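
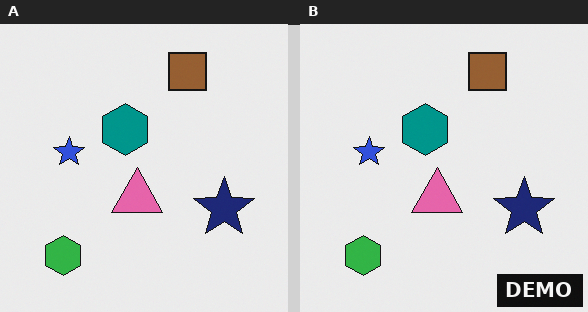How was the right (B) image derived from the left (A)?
Watermarked with the text "DEMO" in the lower-right corner.

A dark label reading "DEMO" appears in the lower-right corner.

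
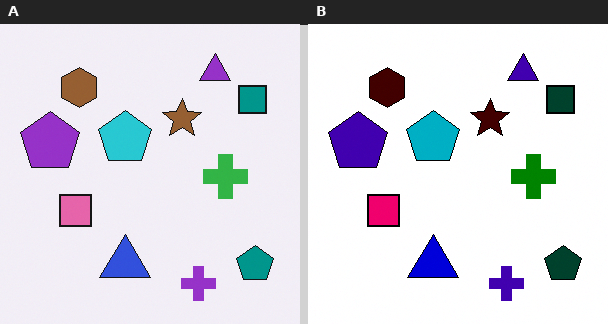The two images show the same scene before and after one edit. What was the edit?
It was given much higher contrast.

Tones are pushed away from mid-grey across the whole image — a global contrast change.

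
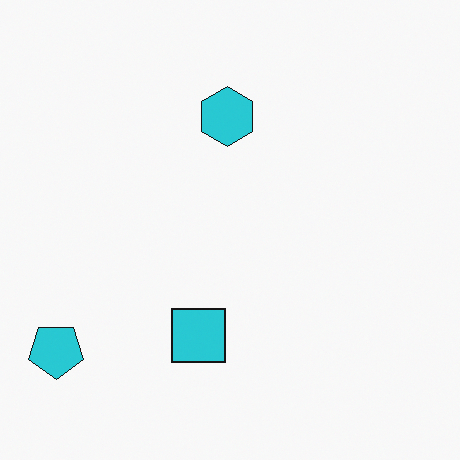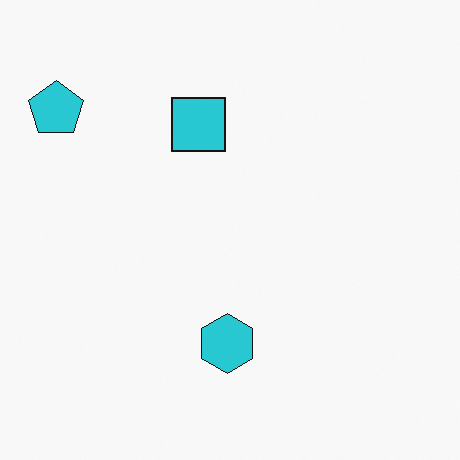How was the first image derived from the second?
The image was flipped vertically (top ↔ bottom).

The cyan pentagon is in the top-left of the second image and the bottom-left of the first — shapes on opposite sides of the horizontal midline have swapped in a mirror flip.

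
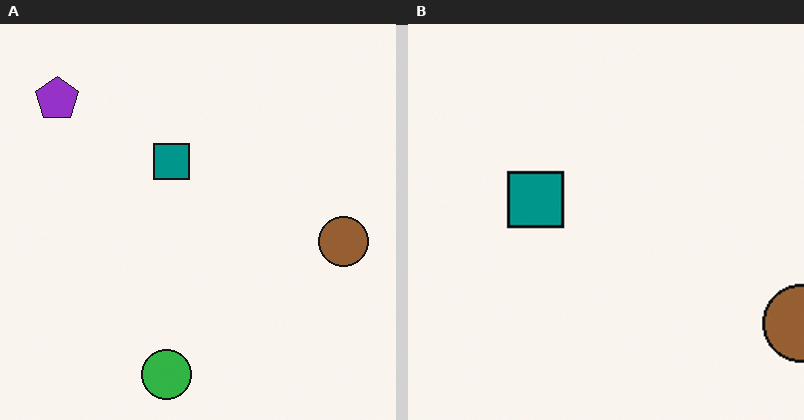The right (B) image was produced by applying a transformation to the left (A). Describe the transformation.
The transformation is: cropped to a modestly smaller region and rescaled.

The visible shapes are larger and the field of view is narrower; shapes near the original edges may be partly or wholly outside the frame — a crop-and-rescale.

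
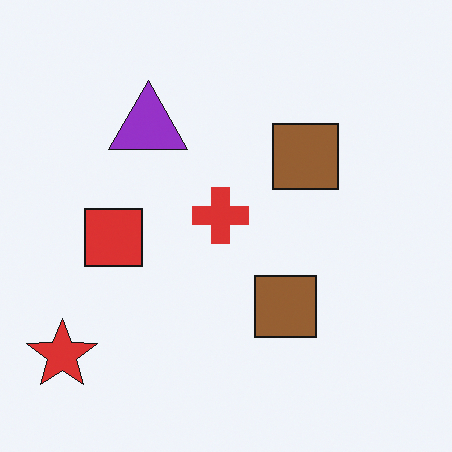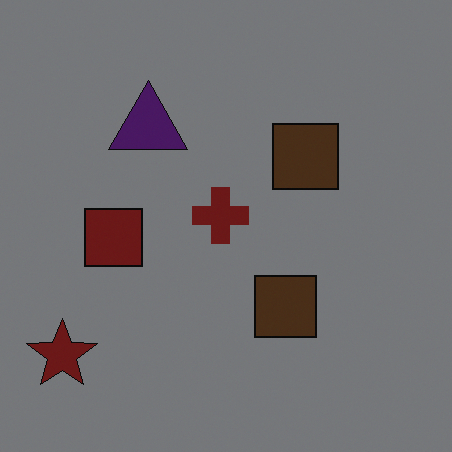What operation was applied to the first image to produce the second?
The second image is the first darkened a lot.

Every pixel — background and shapes alike — is uniformly darkened.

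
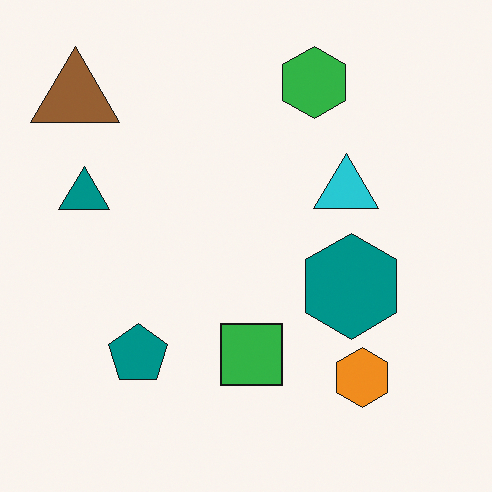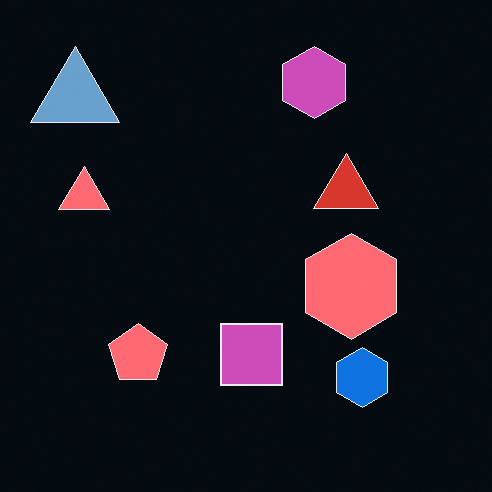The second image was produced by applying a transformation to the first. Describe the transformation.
The image was color-inverted (negative).

The light background has become dark and every shape's color is its complement — a photographic negative.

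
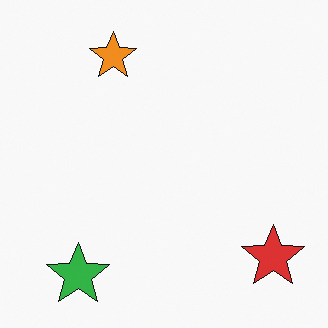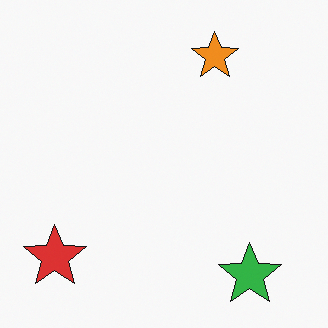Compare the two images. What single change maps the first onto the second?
The transformation is: flipped horizontally (left ↔ right).

The red star is in the bottom-right of the first image and the bottom-left of the second — shapes on opposite sides of the vertical midline have swapped in a mirror flip.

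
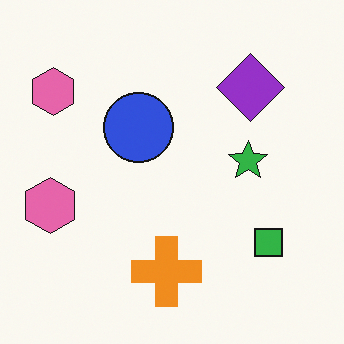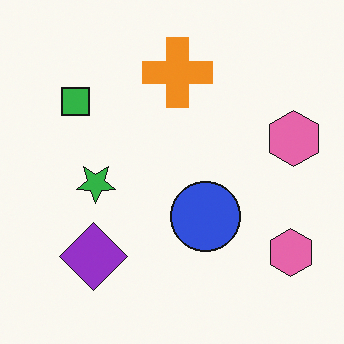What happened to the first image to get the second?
It was rotated 180°.

The green square sits in the bottom-right of the first image and the top-left of the second — consistent with a whole-image 180° rotation.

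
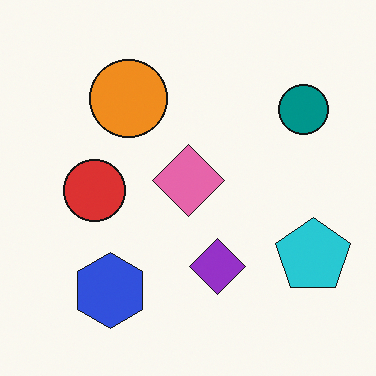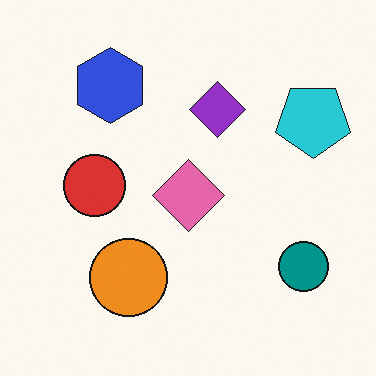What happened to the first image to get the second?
It was flipped vertically (top ↔ bottom).

The blue hexagon is in the bottom-left of the first image and the top-left of the second — shapes on opposite sides of the horizontal midline have swapped in a mirror flip.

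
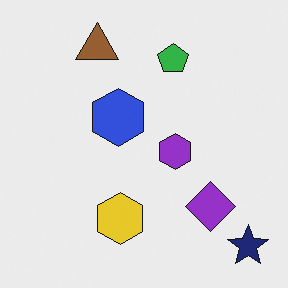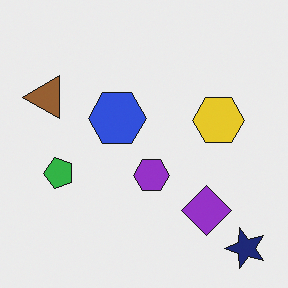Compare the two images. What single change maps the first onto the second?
The image was transposed (reflected across the top-left ↔ bottom-right diagonal).

Shapes have swapped their row and column positions — what was in the top-right is now in the bottom-left — a diagonal reflection.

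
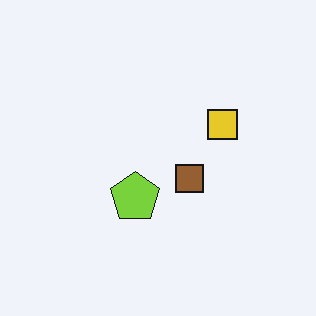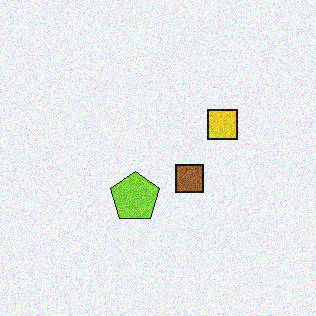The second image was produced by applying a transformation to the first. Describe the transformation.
It was degraded with visible gaussian noise.

Random speckle covers the whole image, including the flat background.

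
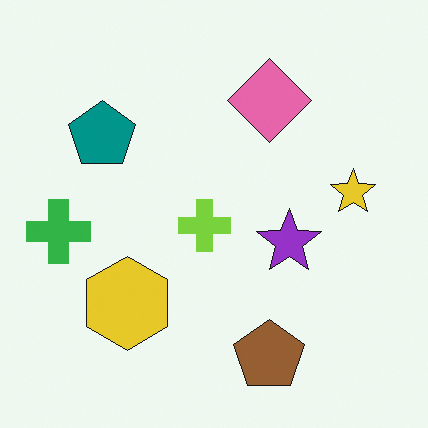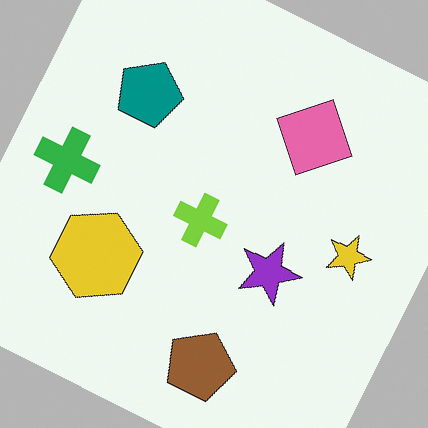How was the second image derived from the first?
The transformation is: rotated clockwise by a moderate amount.

Every shape is tilted by the same angle and the image corners show triangular fill wedges — a whole-image rotation by a non-right angle.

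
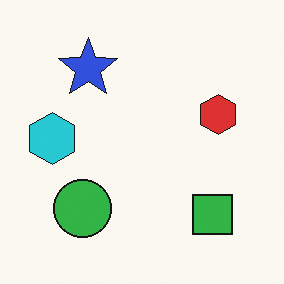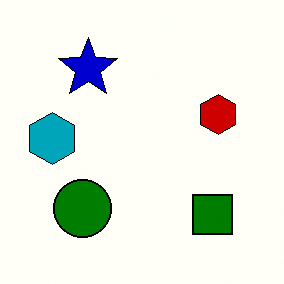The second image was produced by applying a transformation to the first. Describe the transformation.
The second image is the first boosted in contrast.

Tones are pushed away from mid-grey across the whole image — a global contrast change.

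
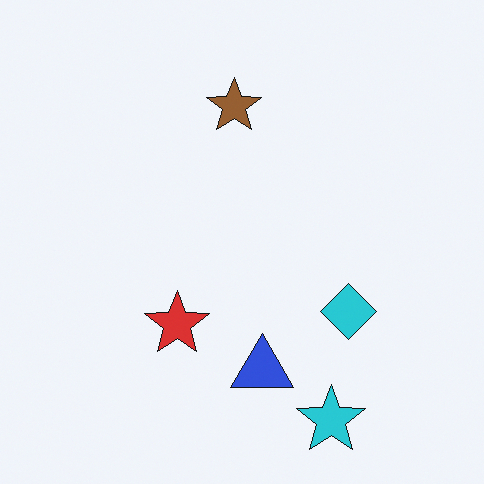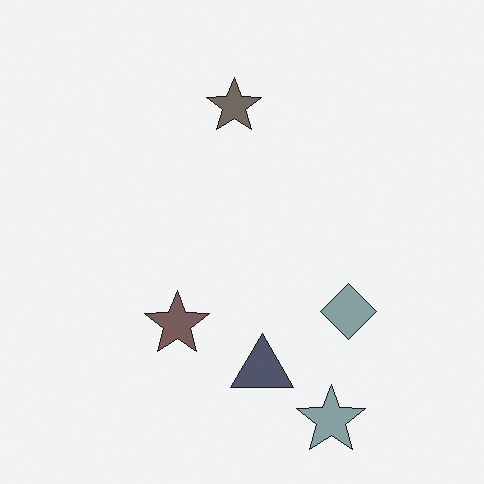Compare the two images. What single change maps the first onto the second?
Made much more muted (saturation change).

All colors are more muted and greyish — a global saturation change.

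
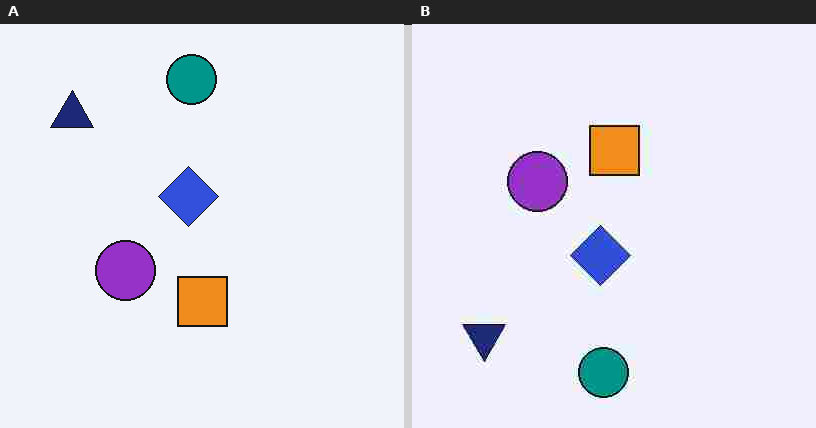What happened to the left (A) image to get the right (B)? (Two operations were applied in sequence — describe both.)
This is the original image flipped vertically (top ↔ bottom), then degraded with heavy JPEG compression.

The teal circle is in the top of the left (A) image and the bottom of the right (B) — shapes on opposite sides of the horizontal midline have swapped in a mirror flip. Blocky 8×8 compression artifacts appear around shape edges and the flat background shows ringing — characteristic JPEG degradation.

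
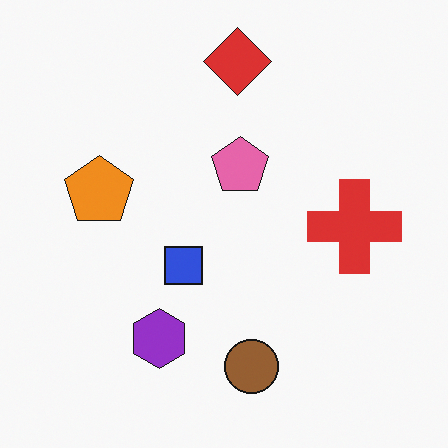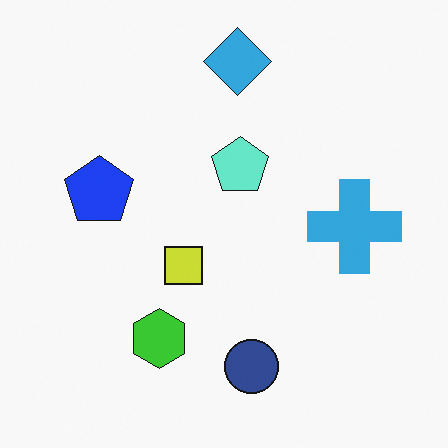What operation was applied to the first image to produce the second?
The second image is the first hue-shifted by a large amount.

Every shape's color has rotated by the same amount around the hue wheel — a uniform hue shift.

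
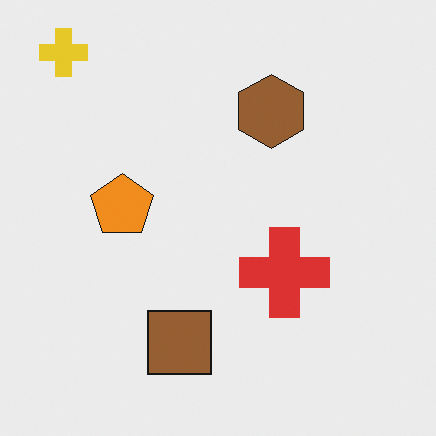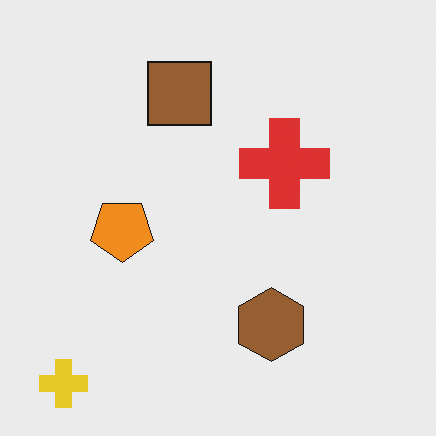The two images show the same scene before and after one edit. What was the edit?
It was flipped vertically (top ↔ bottom).

The yellow cross is in the top-left of the first image and the bottom-left of the second — shapes on opposite sides of the horizontal midline have swapped in a mirror flip.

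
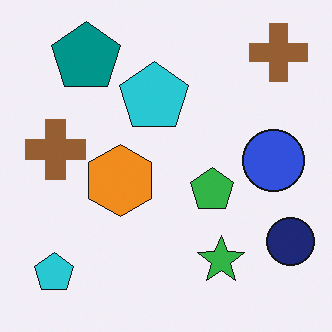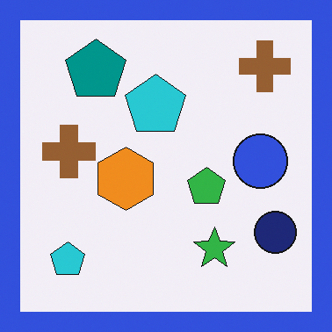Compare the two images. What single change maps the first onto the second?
The image was framed with a blue border.

A solid blue frame runs around the edge of the second image, with the content slightly shrunk inside it.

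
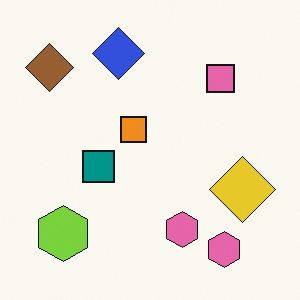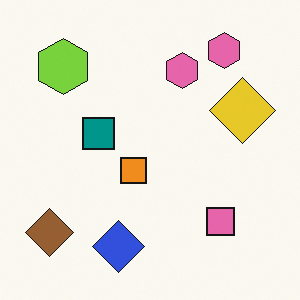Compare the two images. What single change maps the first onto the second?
The transformation is: flipped vertically (top ↔ bottom).

The blue diamond is in the top of the first image and the bottom of the second — shapes on opposite sides of the horizontal midline have swapped in a mirror flip.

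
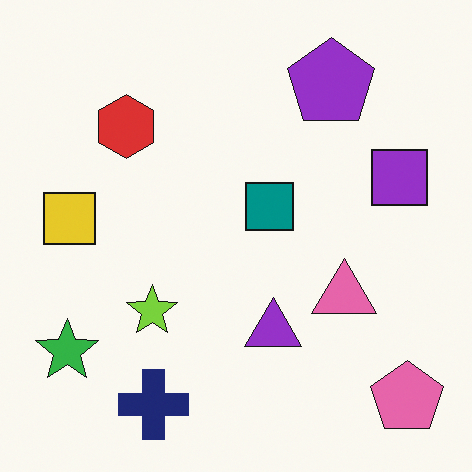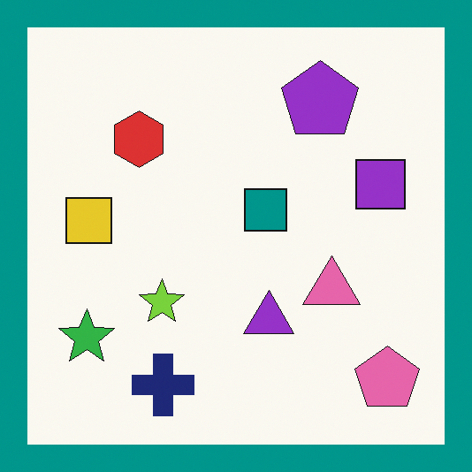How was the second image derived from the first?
Framed with a teal border.

A solid teal frame runs around the edge of the second image, with the content slightly shrunk inside it.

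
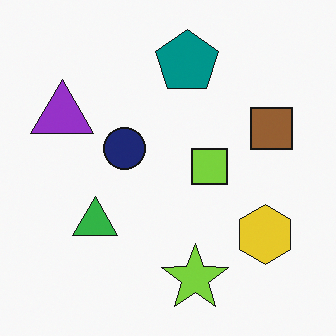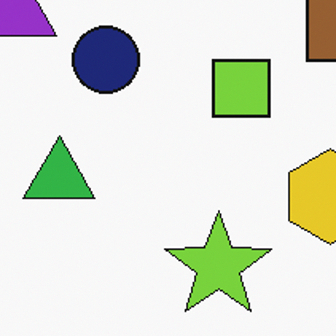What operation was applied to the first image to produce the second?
It was cropped slightly and scaled back up.

The visible shapes are larger and the field of view is narrower; shapes near the original edges may be partly or wholly outside the frame — a crop-and-rescale.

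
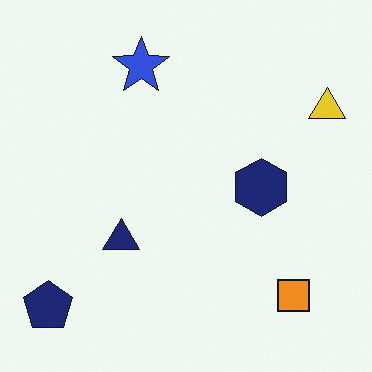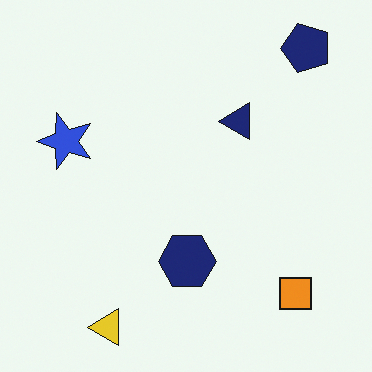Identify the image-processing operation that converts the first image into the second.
It was transposed (reflected across the top-left ↔ bottom-right diagonal).

Shapes have swapped their row and column positions — what was in the top-right is now in the bottom-left — a diagonal reflection.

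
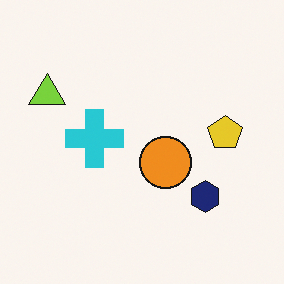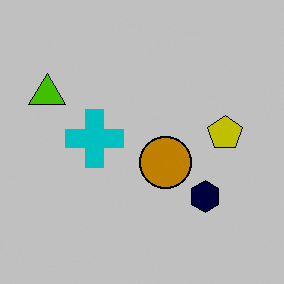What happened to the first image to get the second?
This is the original image heavily posterized to just a handful of flat colors.

Each flat color has snapped to a coarser quantized level — most visibly, the near-white background has dropped to a flat grey.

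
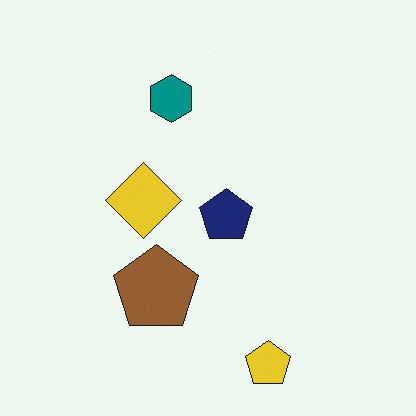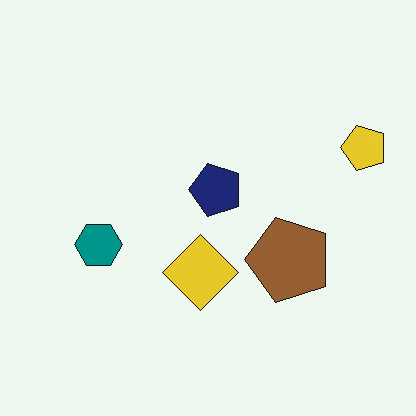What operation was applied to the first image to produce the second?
The second image is the first rotated 90° counter-clockwise.

The yellow pentagon sits in the bottom of the first image and the right of the second — consistent with a whole-image 90° counter-clockwise rotation.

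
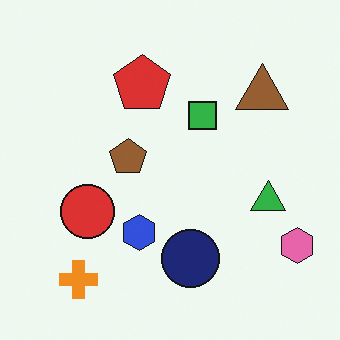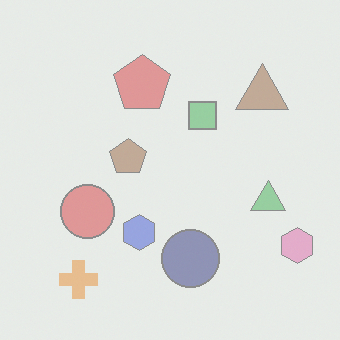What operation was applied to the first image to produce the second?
This is the original image given much lower contrast.

Tones are pushed toward mid-grey across the whole image — a global contrast change.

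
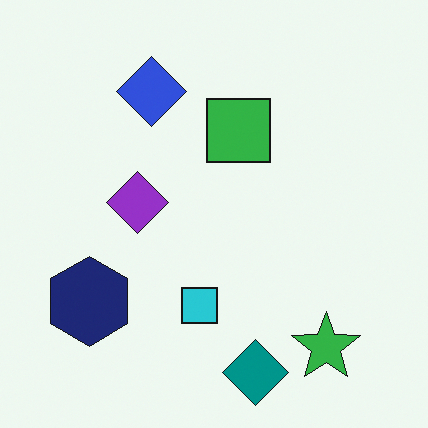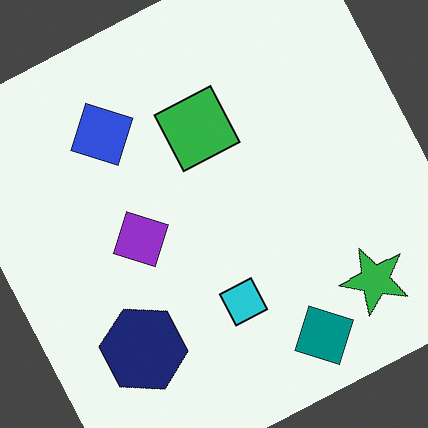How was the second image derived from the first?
Rotated counter-clockwise by a clearly visible amount.

Every shape is tilted by the same angle and the image corners show triangular fill wedges — a whole-image rotation by a non-right angle.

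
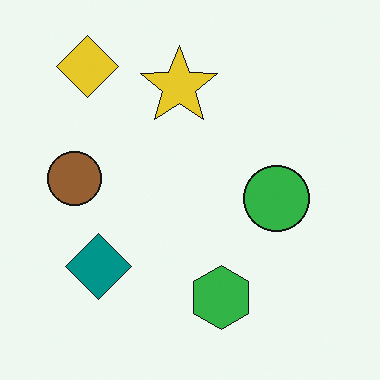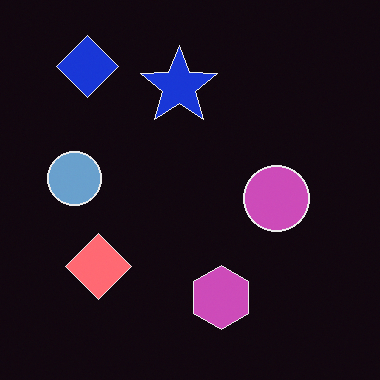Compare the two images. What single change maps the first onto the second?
Color-inverted (negative).

The light background has become dark and every shape's color is its complement — a photographic negative.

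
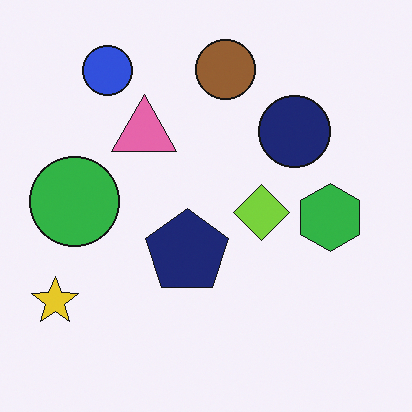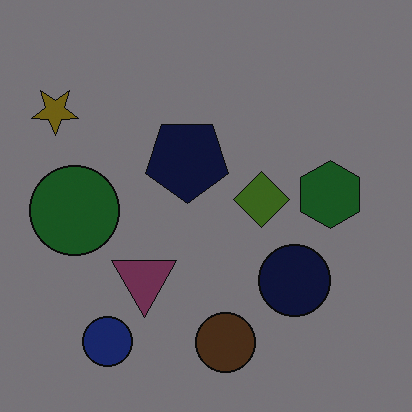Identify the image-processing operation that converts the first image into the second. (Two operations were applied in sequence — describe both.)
It was flipped vertically (top ↔ bottom), then substantially darkened.

The brown circle is in the top of the first image and the bottom of the second — shapes on opposite sides of the horizontal midline have swapped in a mirror flip. Every pixel — background and shapes alike — is uniformly darkened.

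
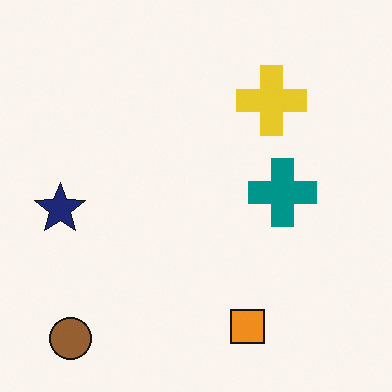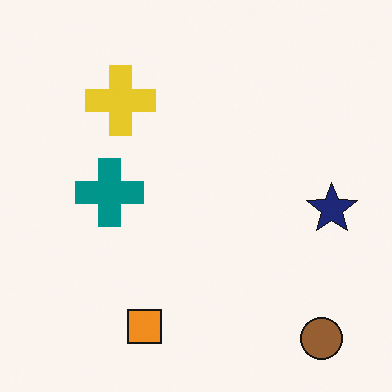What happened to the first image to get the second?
The transformation is: flipped horizontally (left ↔ right).

The navy star is in the left of the first image and the right of the second — shapes on opposite sides of the vertical midline have swapped in a mirror flip.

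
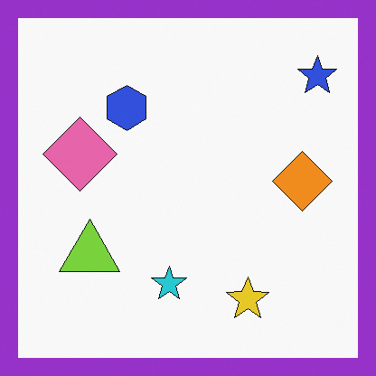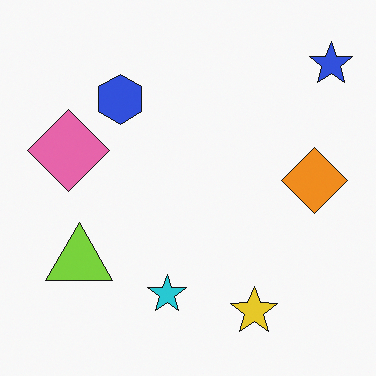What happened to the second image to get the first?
This is the original image framed with a purple border.

A solid purple frame runs around the edge of the first image, with the content slightly shrunk inside it.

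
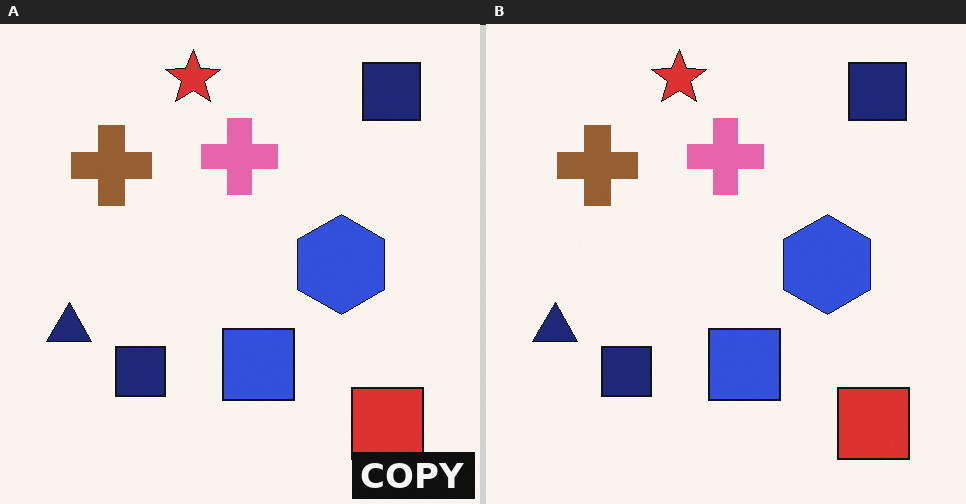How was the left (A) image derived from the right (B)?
The left (A) image is the right (B) watermarked with the text "COPY" in the lower-right corner.

A dark label reading "COPY" appears in the lower-right corner.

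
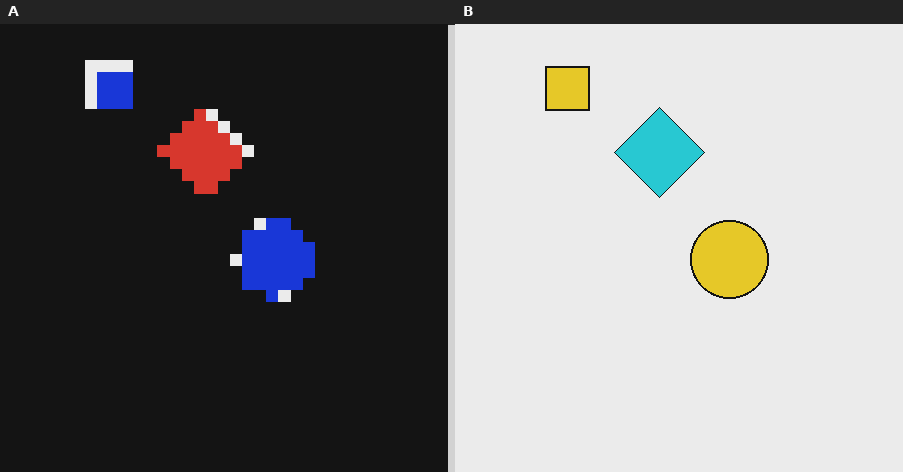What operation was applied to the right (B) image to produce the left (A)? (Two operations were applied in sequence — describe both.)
This is the original image color-inverted (negative), then heavily pixelated into large blocks.

The light background has become dark and every shape's color is its complement — a photographic negative. Shapes are reduced to large square blocks; fine edges and outlines are lost — a downscale-then-upscale (mosaic) effect.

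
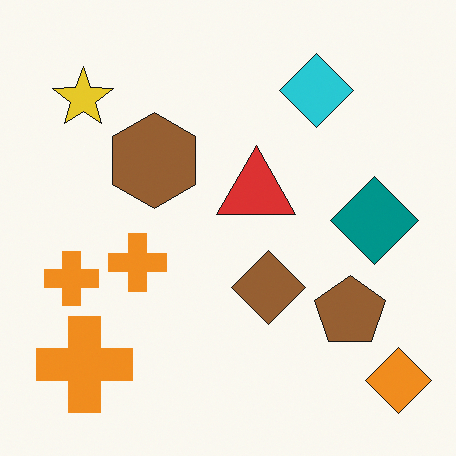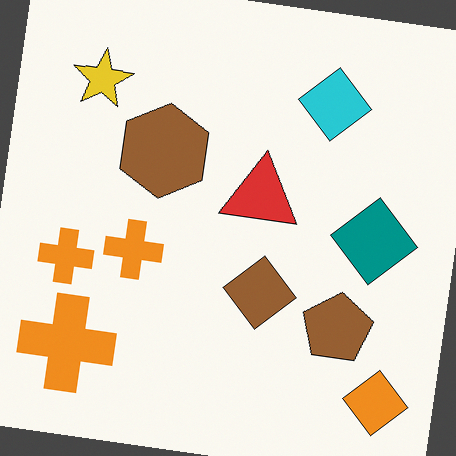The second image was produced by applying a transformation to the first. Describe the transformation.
This is the original image rotated clockwise by a slight angle.

Every shape is tilted by the same angle and the image corners show triangular fill wedges — a whole-image rotation by a non-right angle.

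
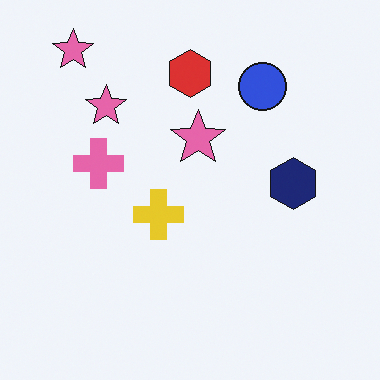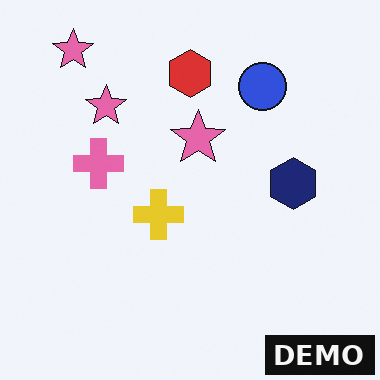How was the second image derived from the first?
The transformation is: watermarked with the text "DEMO" in the lower-right corner.

A dark label reading "DEMO" appears in the lower-right corner.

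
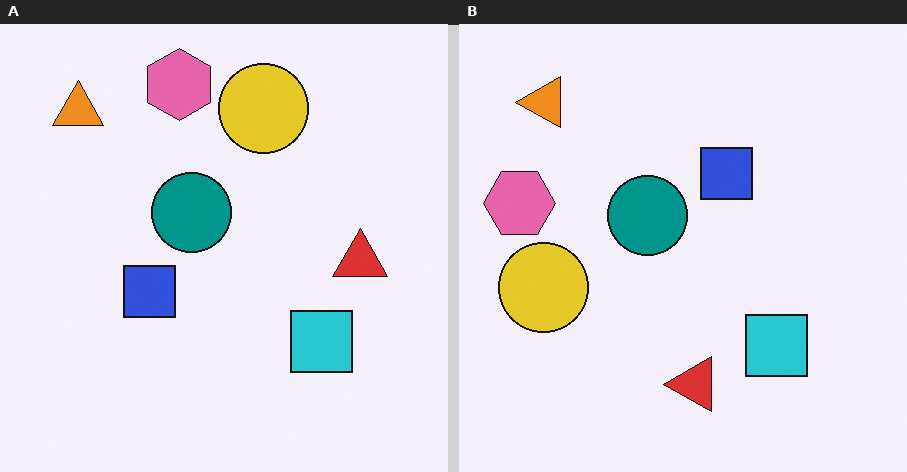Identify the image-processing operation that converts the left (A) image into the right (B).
This is the original image transposed (reflected across the top-left ↔ bottom-right diagonal).

Shapes have swapped their row and column positions — what was in the top-right is now in the bottom-left — a diagonal reflection.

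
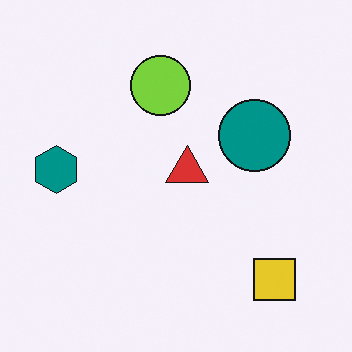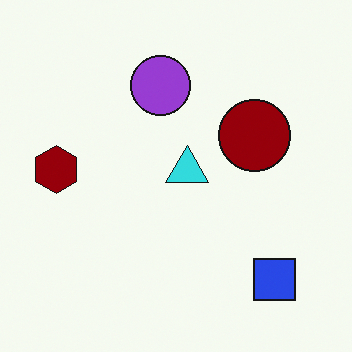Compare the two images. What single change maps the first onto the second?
The transformation is: hue-shifted by a large amount.

Every shape's color has rotated by the same amount around the hue wheel — a uniform hue shift.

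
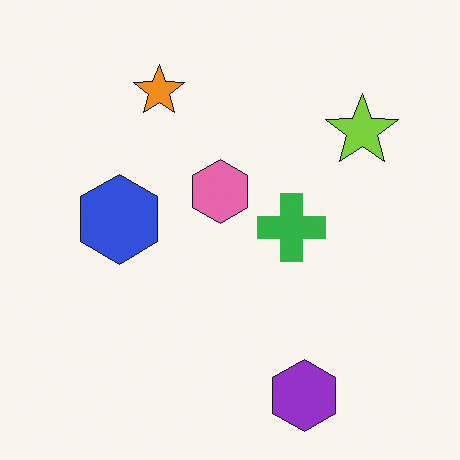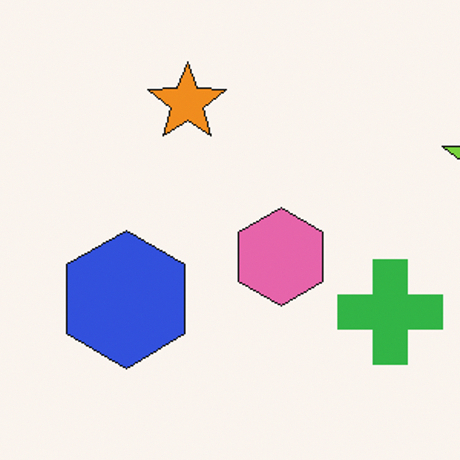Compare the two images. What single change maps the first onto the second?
The image was cropped to a modestly smaller region and rescaled.

The visible shapes are larger and the field of view is narrower; shapes near the original edges may be partly or wholly outside the frame — a crop-and-rescale.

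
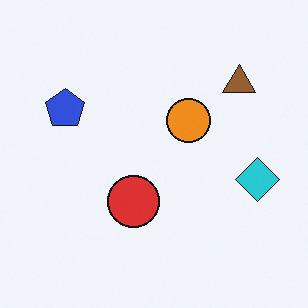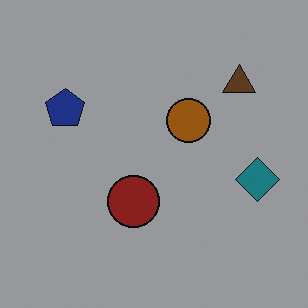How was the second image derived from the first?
The transformation is: substantially darkened.

Every pixel — background and shapes alike — is uniformly darkened.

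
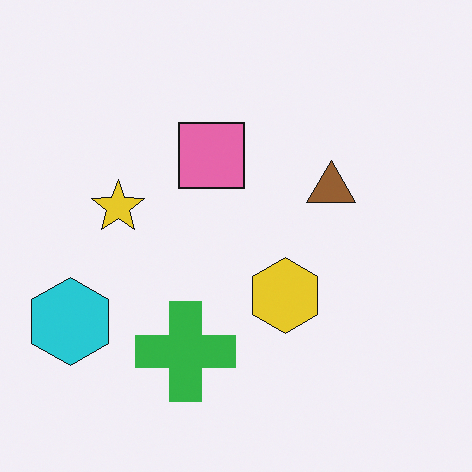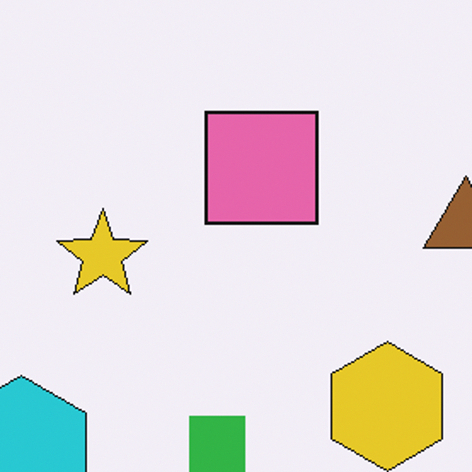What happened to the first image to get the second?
The image was cropped to a noticeably smaller region and rescaled.

The visible shapes are larger and the field of view is narrower; shapes near the original edges may be partly or wholly outside the frame — a crop-and-rescale.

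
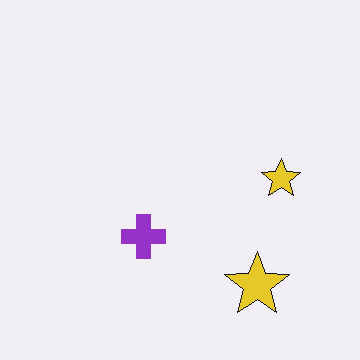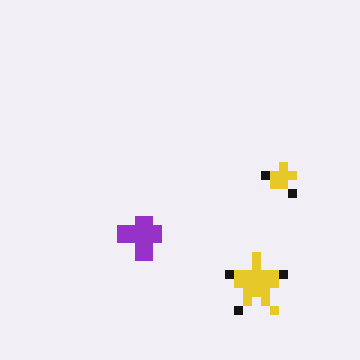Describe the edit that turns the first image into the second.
The second image is the first heavily pixelated into large blocks.

Shapes are reduced to large square blocks; fine edges and outlines are lost — a downscale-then-upscale (mosaic) effect.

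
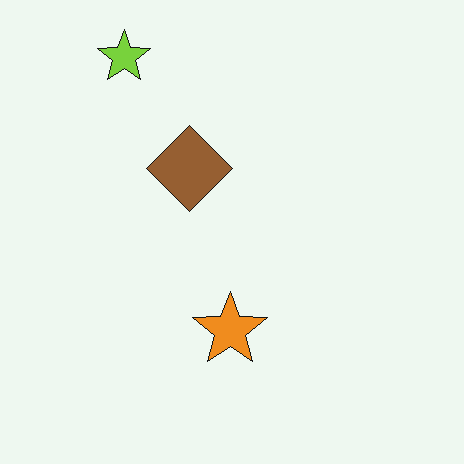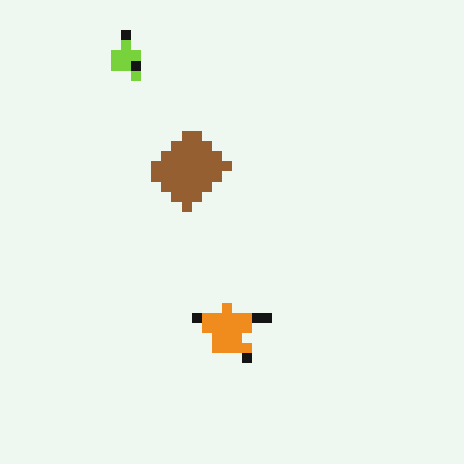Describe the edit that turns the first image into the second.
This is the original image coarsely pixelated.

Shapes are reduced to large square blocks; fine edges and outlines are lost — a downscale-then-upscale (mosaic) effect.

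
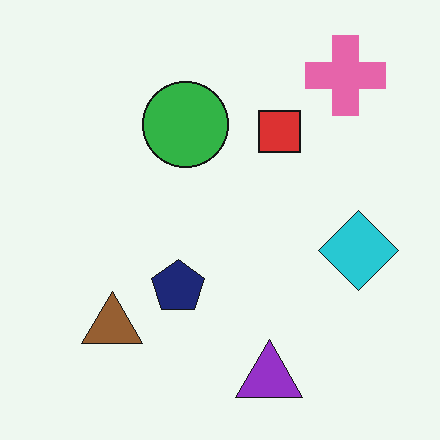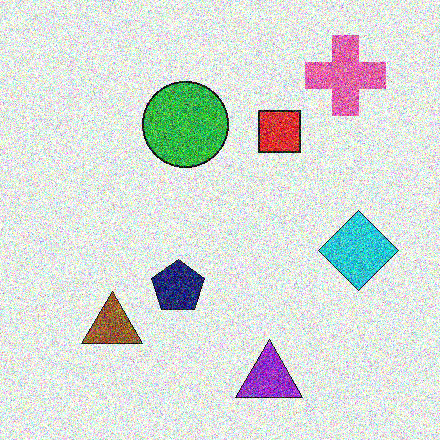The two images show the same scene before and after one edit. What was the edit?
The second image is the first degraded with strong gaussian noise.

Random speckle covers the whole image, including the flat background.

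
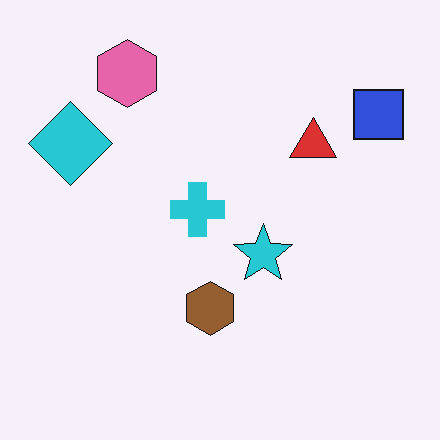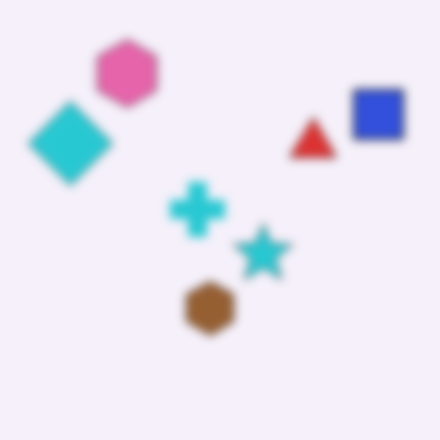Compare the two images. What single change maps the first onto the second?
It was moderately blurred.

Shape edges and outlines are uniformly softened across the whole image.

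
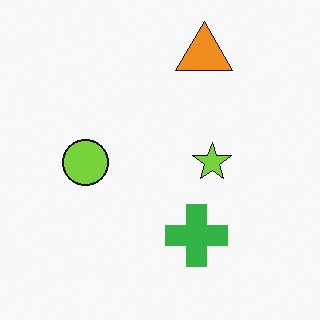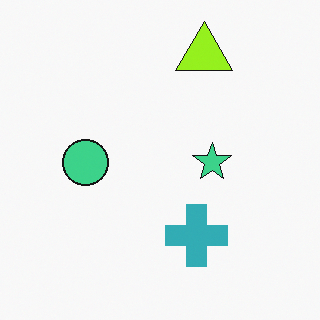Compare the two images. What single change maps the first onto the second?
The second image is the first hue-shifted slightly.

Every shape's color has rotated by the same amount around the hue wheel — a uniform hue shift.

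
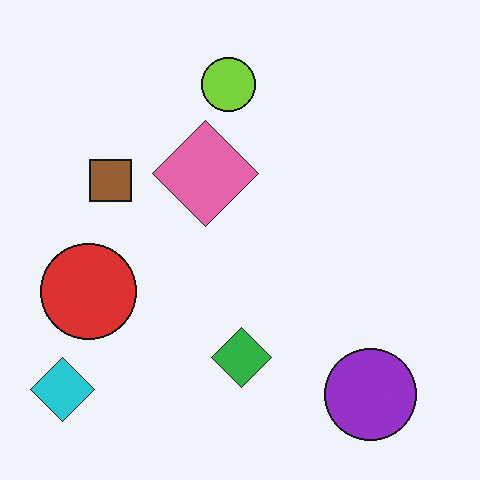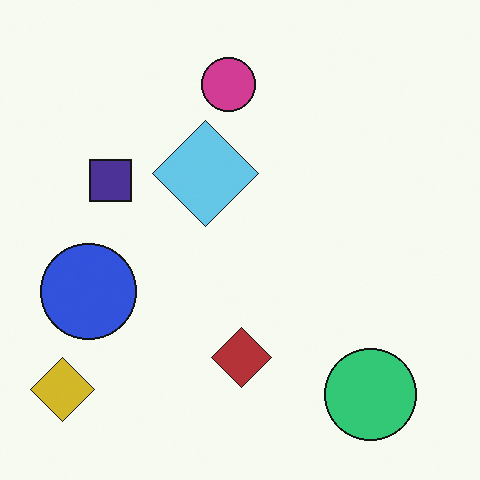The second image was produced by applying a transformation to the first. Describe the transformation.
The second image is the first hue-shifted through roughly half the color wheel.

Every shape's color has rotated by the same amount around the hue wheel — a uniform hue shift.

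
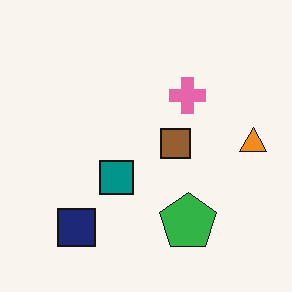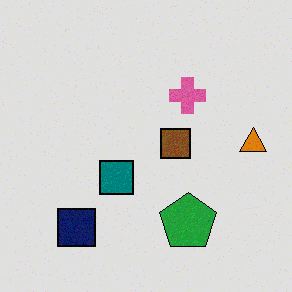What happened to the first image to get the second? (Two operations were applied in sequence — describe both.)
The transformation is: degraded with a light layer of grain, then moderately posterized.

Random speckle covers the whole image, including the flat background. Each flat color has snapped to a coarser quantized level — most visibly, the near-white background has dropped to a flat grey.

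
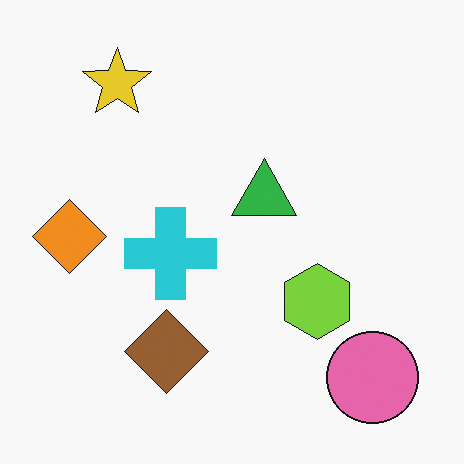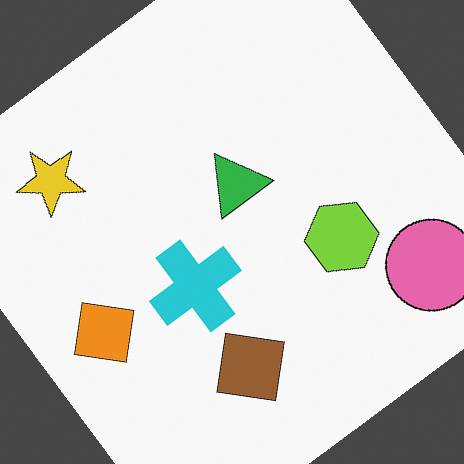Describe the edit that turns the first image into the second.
It was rotated counter-clockwise by a large amount — several tens of degrees.

Every shape is tilted by the same angle and the image corners show triangular fill wedges — a whole-image rotation by a non-right angle.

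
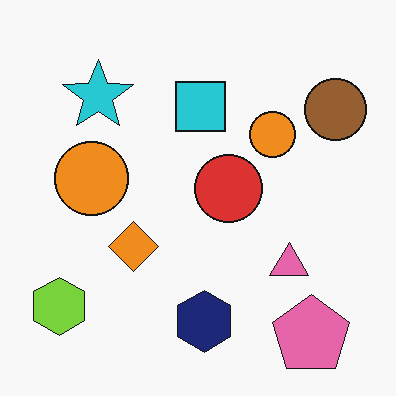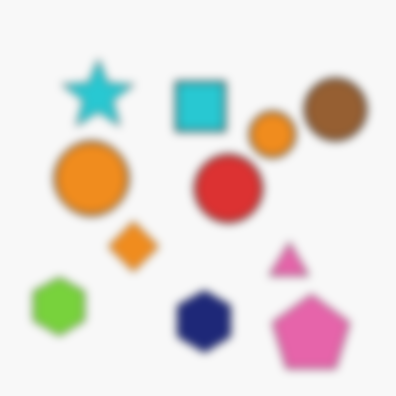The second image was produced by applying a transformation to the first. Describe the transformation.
Moderately blurred.

Shape edges and outlines are uniformly softened across the whole image.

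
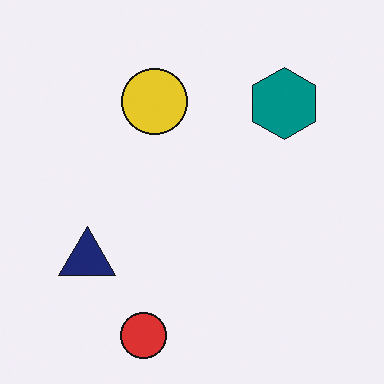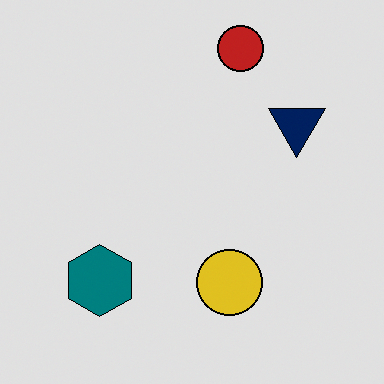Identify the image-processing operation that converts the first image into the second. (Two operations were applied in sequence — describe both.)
It was rotated 180°, then moderately posterized.

The red circle sits in the bottom of the first image and the top of the second — consistent with a whole-image 180° rotation. Each flat color has snapped to a coarser quantized level — most visibly, the near-white background has dropped to a flat grey.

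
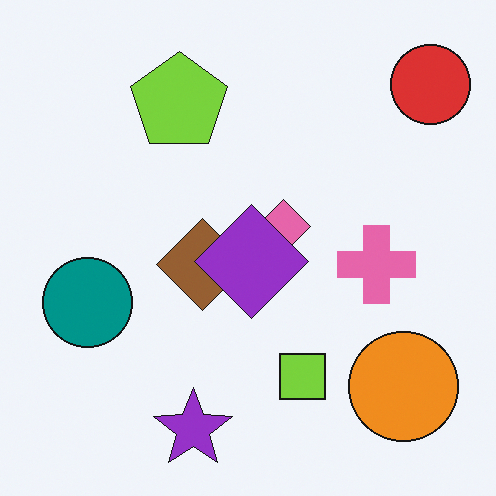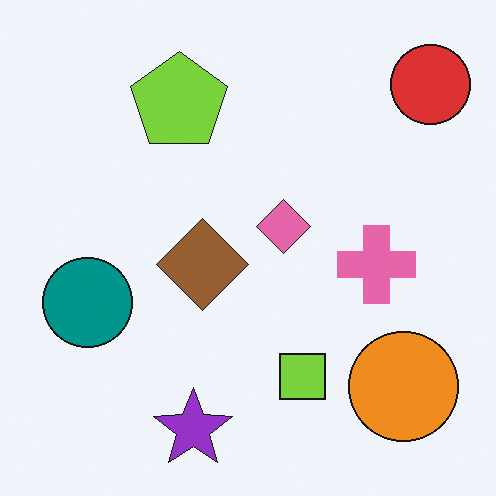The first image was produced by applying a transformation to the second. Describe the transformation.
It was overlaid with an additional purple diamond.

A purple diamond appears in the first image that is absent from the second.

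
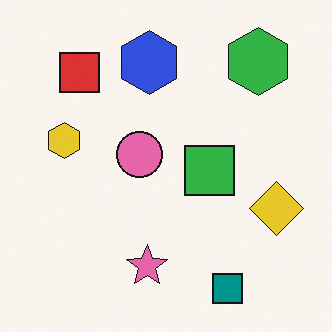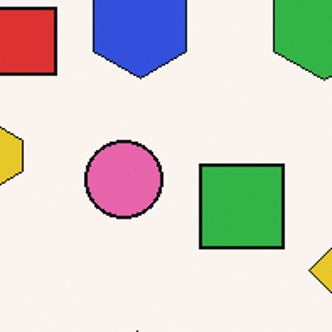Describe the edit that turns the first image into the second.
The image was cropped tightly and scaled back up.

The visible shapes are larger and the field of view is narrower; shapes near the original edges may be partly or wholly outside the frame — a crop-and-rescale.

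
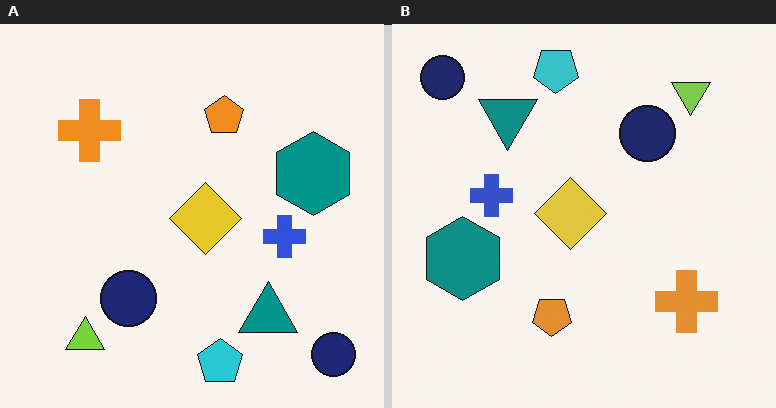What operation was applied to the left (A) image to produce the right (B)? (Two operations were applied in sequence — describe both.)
The transformation is: rotated 180°, then slightly desaturated.

The lime triangle sits in the bottom-left of the left (A) image and the top-right of the right (B) — consistent with a whole-image 180° rotation. All colors are more muted and greyish — a global saturation change.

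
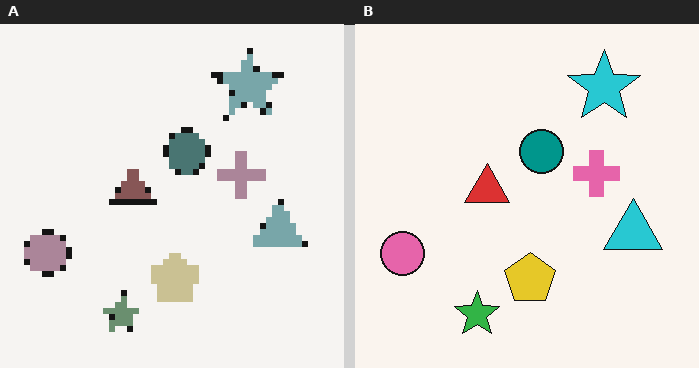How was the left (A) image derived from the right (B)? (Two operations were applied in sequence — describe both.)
The image was heavily desaturated, then moderately pixelated.

All colors are more muted and greyish — a global saturation change. Shapes are reduced to large square blocks; fine edges and outlines are lost — a downscale-then-upscale (mosaic) effect.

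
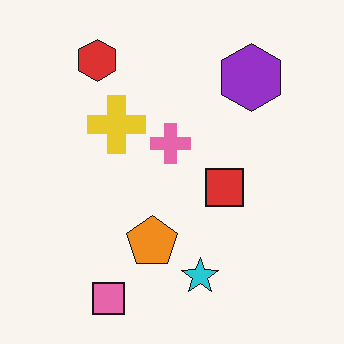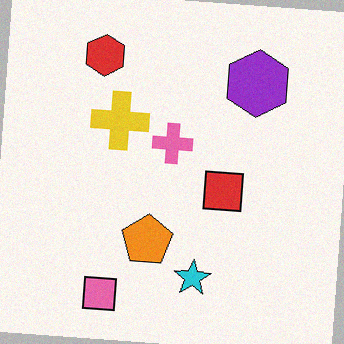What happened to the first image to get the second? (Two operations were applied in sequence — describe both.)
The image was rotated clockwise by a small amount, then degraded with subtle gaussian noise.

Every shape is tilted by the same angle and the image corners show triangular fill wedges — a whole-image rotation by a non-right angle. Random speckle covers the whole image, including the flat background.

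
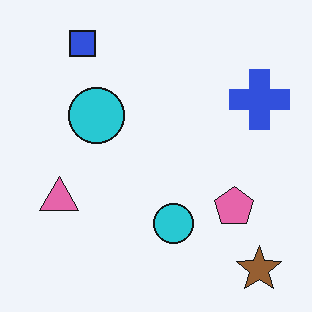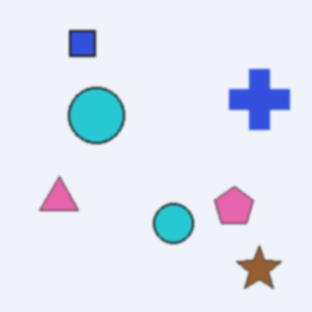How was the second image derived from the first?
Given a subtle gaussian blur.

Shape edges and outlines are uniformly softened across the whole image.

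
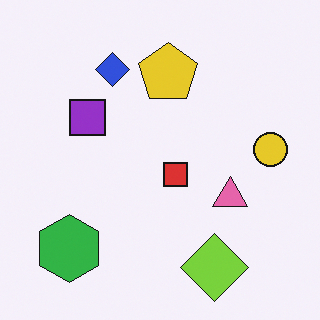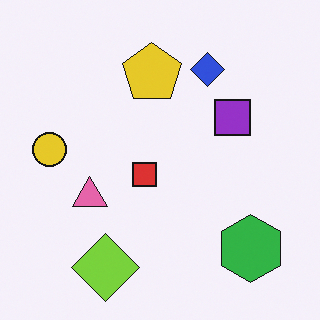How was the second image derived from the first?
The transformation is: flipped horizontally (left ↔ right).

The yellow circle is in the right of the first image and the left of the second — shapes on opposite sides of the vertical midline have swapped in a mirror flip.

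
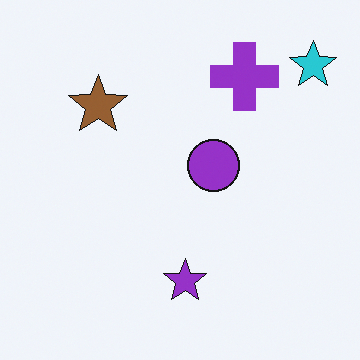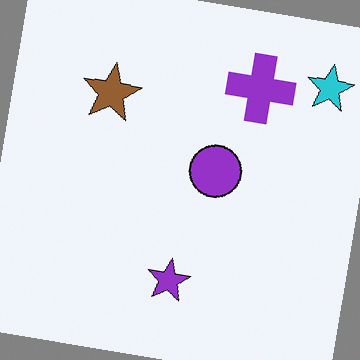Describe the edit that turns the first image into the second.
The transformation is: rotated clockwise by a small amount.

Every shape is tilted by the same angle and the image corners show triangular fill wedges — a whole-image rotation by a non-right angle.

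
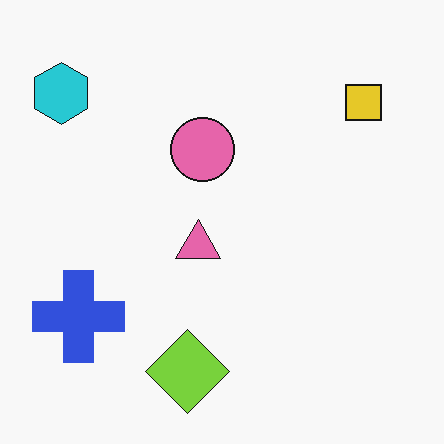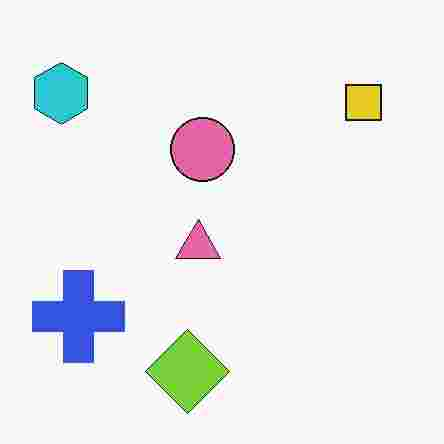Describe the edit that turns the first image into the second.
It was degraded with heavy JPEG compression.

Blocky 8×8 compression artifacts appear around shape edges and the flat background shows ringing — characteristic JPEG degradation.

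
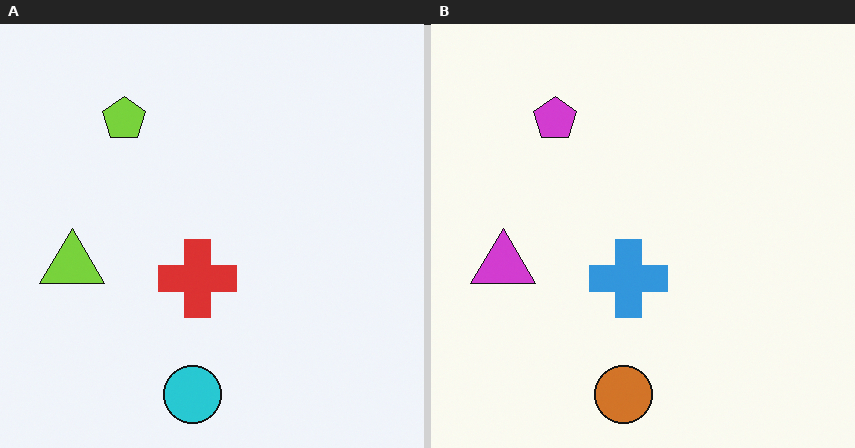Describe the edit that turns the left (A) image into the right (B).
This is the original image hue-shifted through roughly half the color wheel.

Every shape's color has rotated by the same amount around the hue wheel — a uniform hue shift.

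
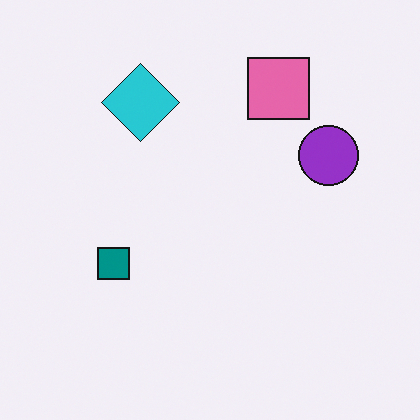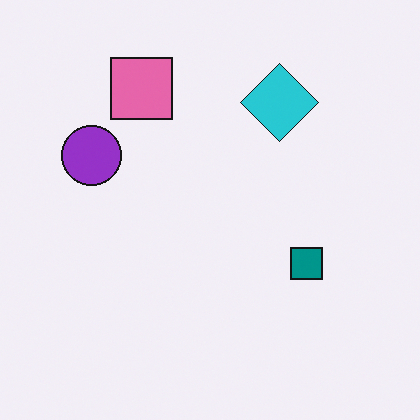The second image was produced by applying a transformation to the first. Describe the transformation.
The transformation is: flipped horizontally (left ↔ right).

The purple circle is in the right of the first image and the left of the second — shapes on opposite sides of the vertical midline have swapped in a mirror flip.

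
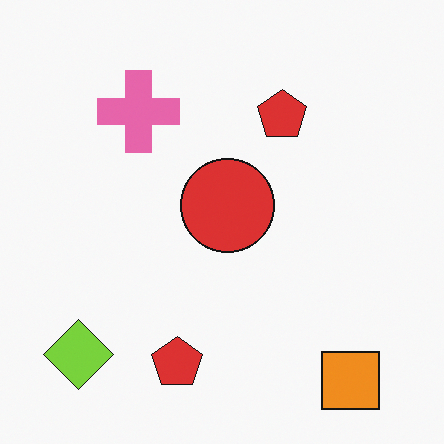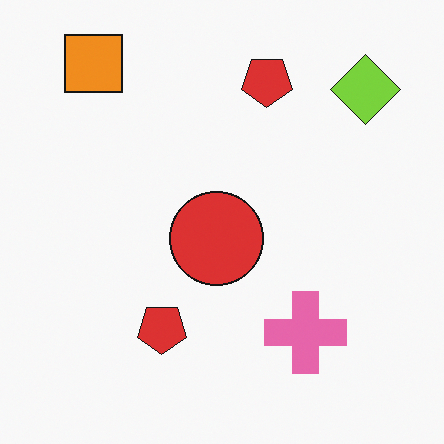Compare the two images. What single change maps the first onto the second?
The transformation is: rotated 180°.

The orange square sits in the bottom-right of the first image and the top-left of the second — consistent with a whole-image 180° rotation.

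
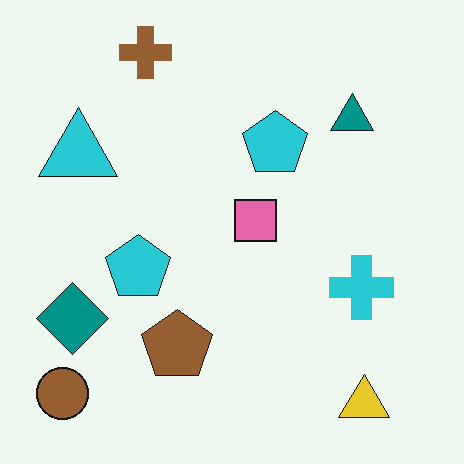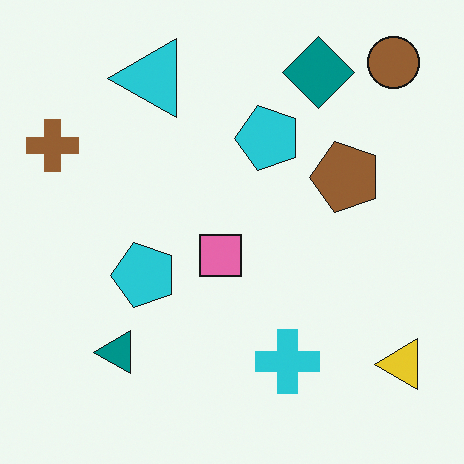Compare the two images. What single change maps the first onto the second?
The second image is the first transposed (reflected across the top-left ↔ bottom-right diagonal).

Shapes have swapped their row and column positions — what was in the top-right is now in the bottom-left — a diagonal reflection.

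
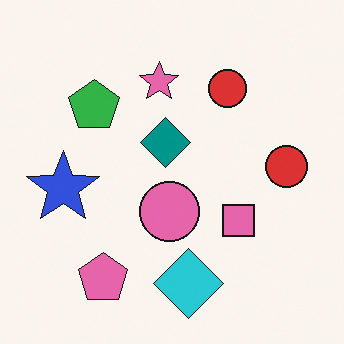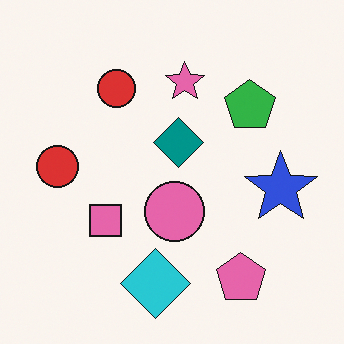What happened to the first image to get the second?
This is the original image flipped horizontally (left ↔ right).

The blue star is in the left of the first image and the right of the second — shapes on opposite sides of the vertical midline have swapped in a mirror flip.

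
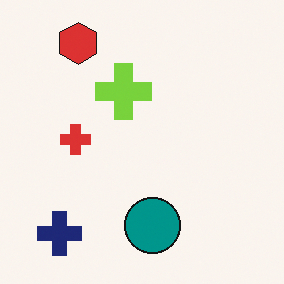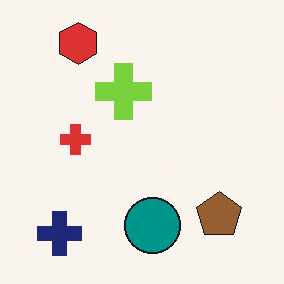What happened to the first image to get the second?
The image was overlaid with an additional brown pentagon.

A brown pentagon appears in the second image that is absent from the first.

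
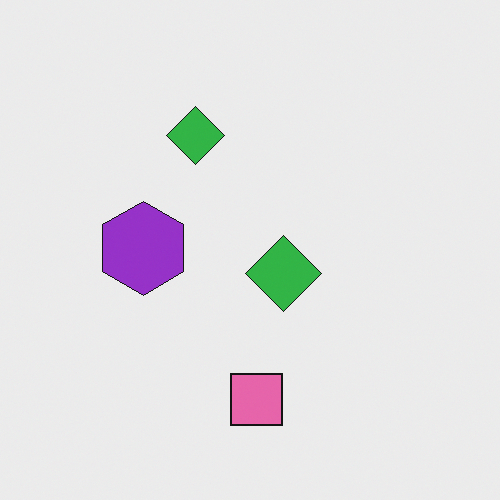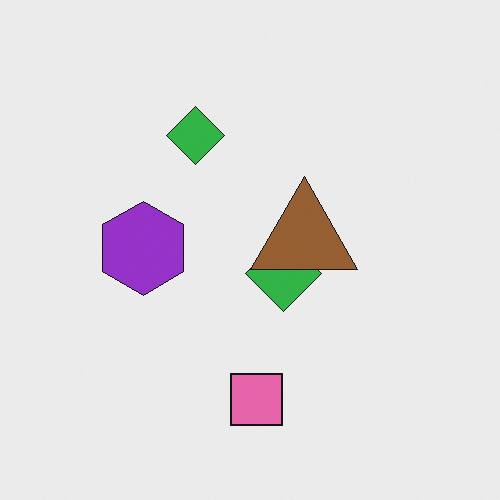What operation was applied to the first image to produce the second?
This is the original image overlaid with an additional brown triangle.

A brown triangle appears in the second image that is absent from the first.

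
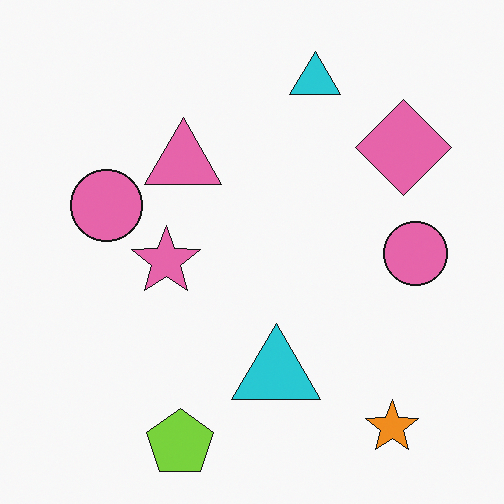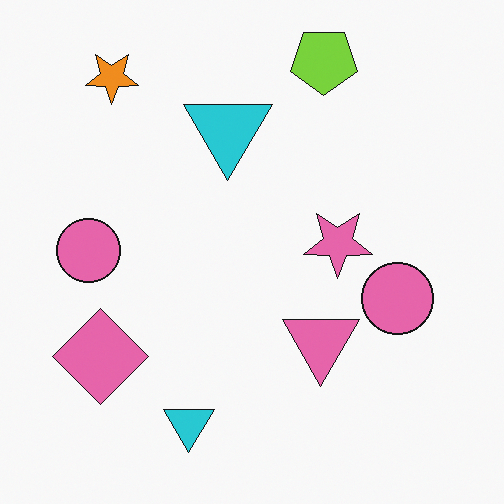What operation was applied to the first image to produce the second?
Rotated 180°.

The orange star sits in the bottom-right of the first image and the top-left of the second — consistent with a whole-image 180° rotation.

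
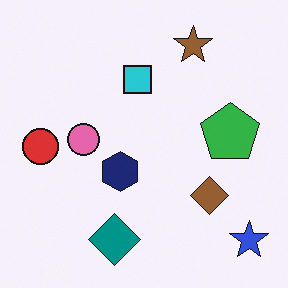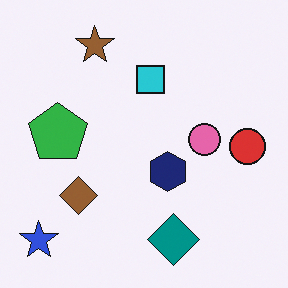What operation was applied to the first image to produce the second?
The image was flipped horizontally (left ↔ right).

The blue star is in the bottom-right of the first image and the bottom-left of the second — shapes on opposite sides of the vertical midline have swapped in a mirror flip.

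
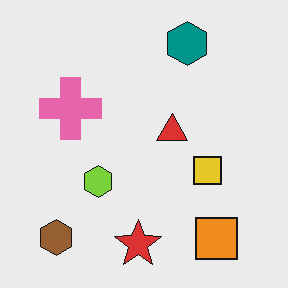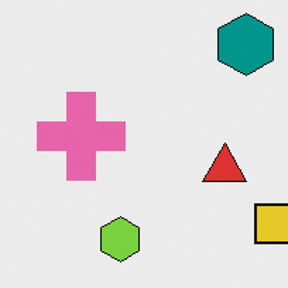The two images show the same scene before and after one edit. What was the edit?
This is the original image cropped to a modestly smaller region and rescaled.

The visible shapes are larger and the field of view is narrower; shapes near the original edges may be partly or wholly outside the frame — a crop-and-rescale.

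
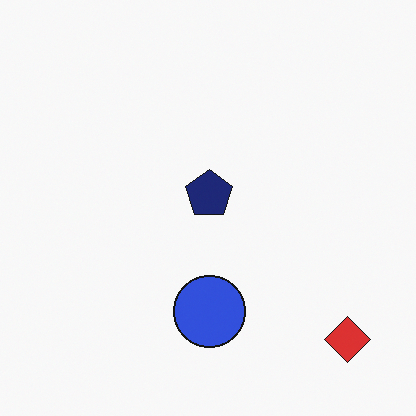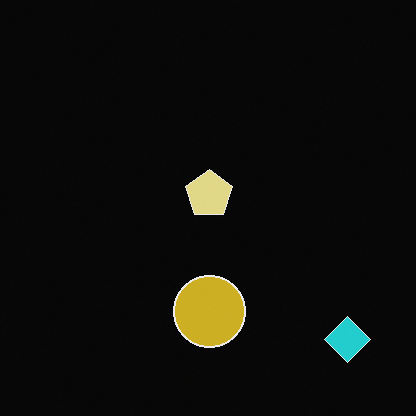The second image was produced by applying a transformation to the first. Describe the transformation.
The image was color-inverted (negative).

The light background has become dark and every shape's color is its complement — a photographic negative.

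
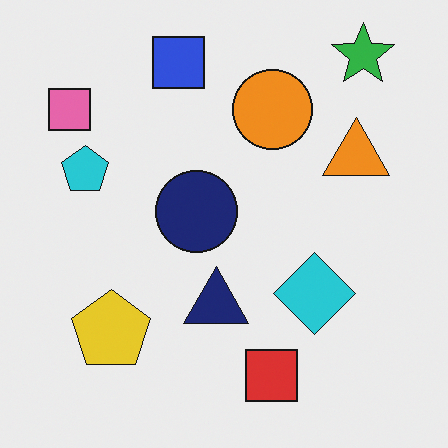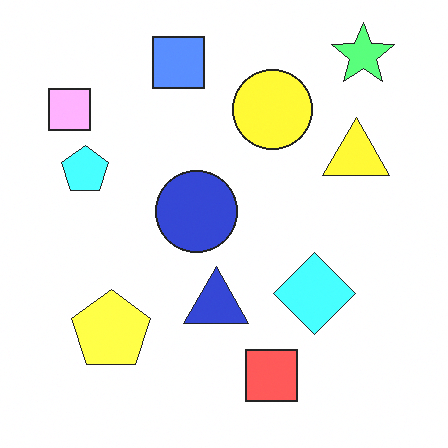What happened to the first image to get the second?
The transformation is: noticeably brightened.

Every pixel — background and shapes alike — is uniformly brightened.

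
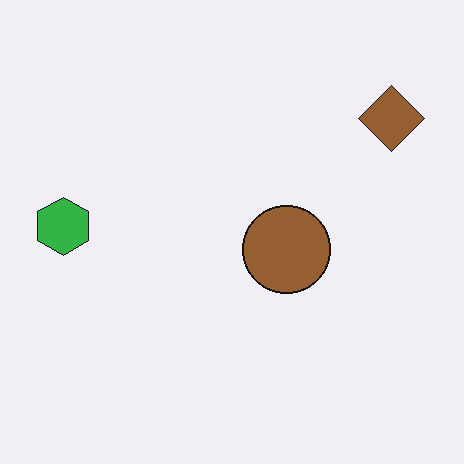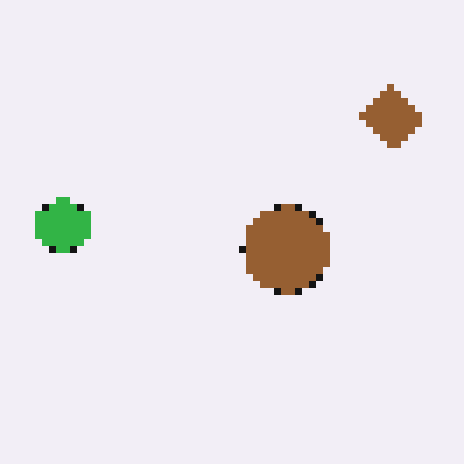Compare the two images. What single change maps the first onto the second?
This is the original image moderately pixelated.

Shapes are reduced to large square blocks; fine edges and outlines are lost — a downscale-then-upscale (mosaic) effect.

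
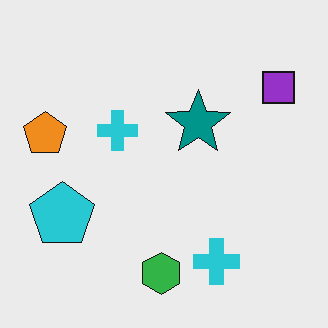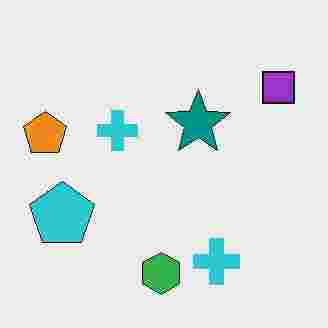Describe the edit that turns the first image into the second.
This is the original image degraded with heavy JPEG compression.

Blocky 8×8 compression artifacts appear around shape edges and the flat background shows ringing — characteristic JPEG degradation.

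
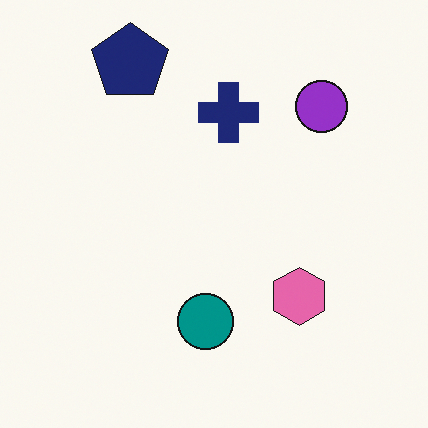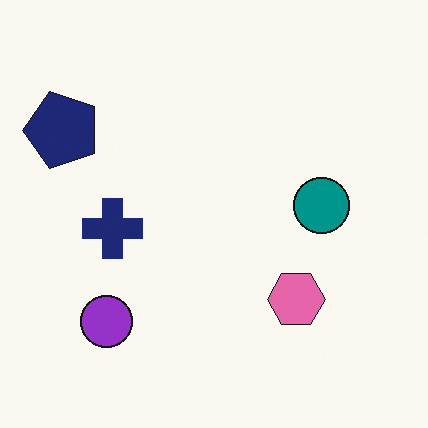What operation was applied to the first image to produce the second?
The second image is the first transposed (reflected across the top-left ↔ bottom-right diagonal).

Shapes have swapped their row and column positions — what was in the top-right is now in the bottom-left — a diagonal reflection.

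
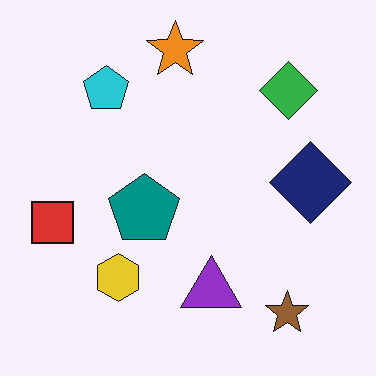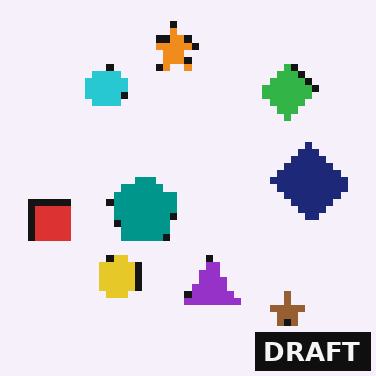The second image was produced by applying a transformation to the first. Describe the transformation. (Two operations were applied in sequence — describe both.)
This is the original image pixelated into visible square blocks, then watermarked with the text "DRAFT" in the lower-right corner.

Shapes are reduced to large square blocks; fine edges and outlines are lost — a downscale-then-upscale (mosaic) effect. A dark label reading "DRAFT" appears in the lower-right corner.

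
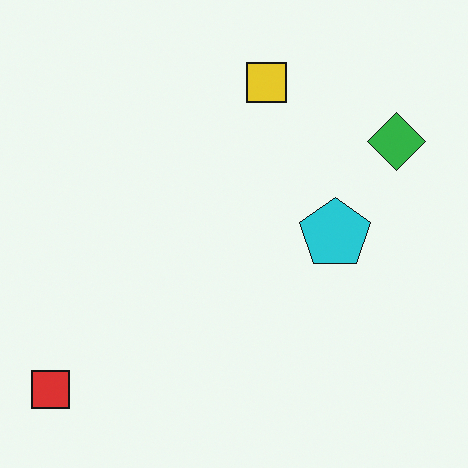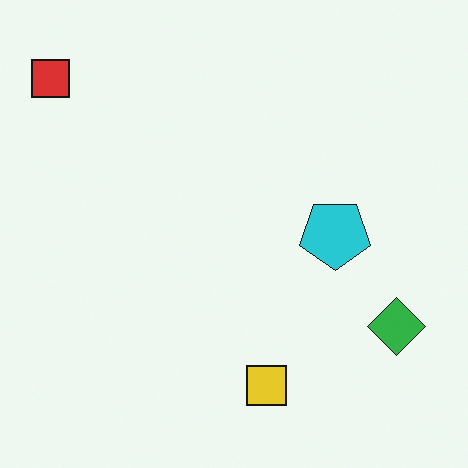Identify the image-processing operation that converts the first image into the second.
The second image is the first flipped vertically (top ↔ bottom).

The red square is in the bottom-left of the first image and the top-left of the second — shapes on opposite sides of the horizontal midline have swapped in a mirror flip.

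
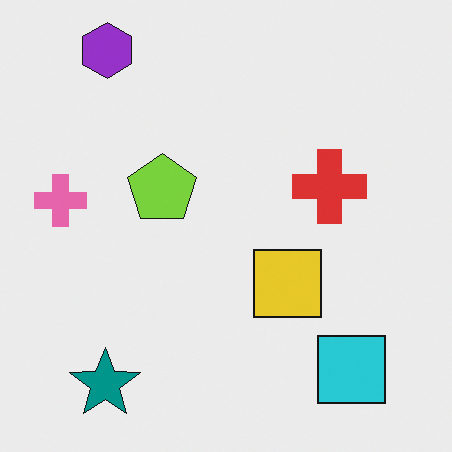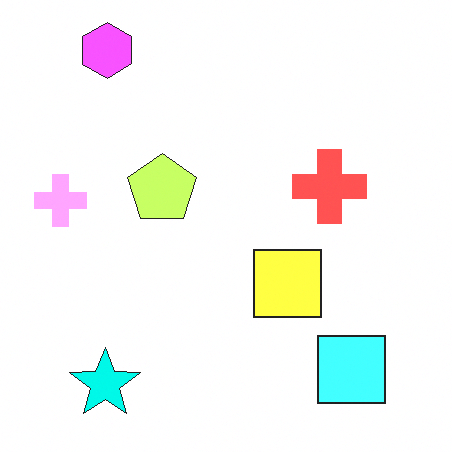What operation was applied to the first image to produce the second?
Brightened a lot.

Every pixel — background and shapes alike — is uniformly brightened.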